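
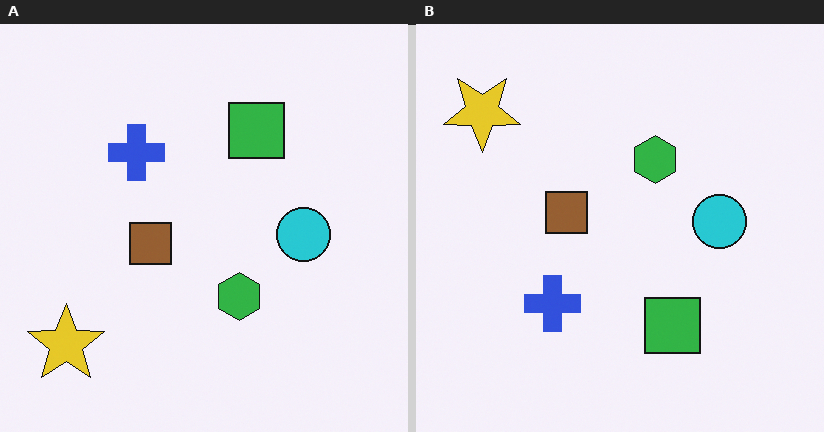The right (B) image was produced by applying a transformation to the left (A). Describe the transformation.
Flipped vertically (top ↔ bottom).

The yellow star is in the bottom-left of the left (A) image and the top-left of the right (B) — shapes on opposite sides of the horizontal midline have swapped in a mirror flip.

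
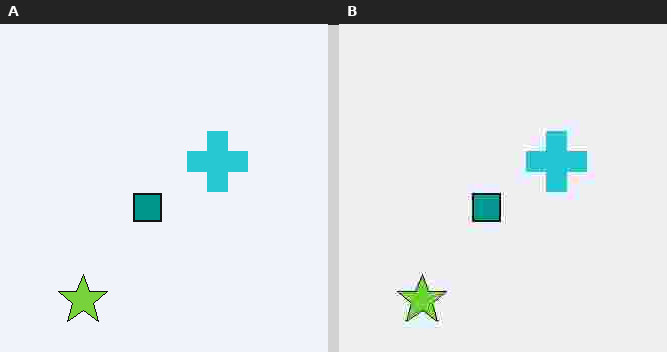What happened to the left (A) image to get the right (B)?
This is the original image degraded with heavy JPEG compression.

Blocky 8×8 compression artifacts appear around shape edges and the flat background shows ringing — characteristic JPEG degradation.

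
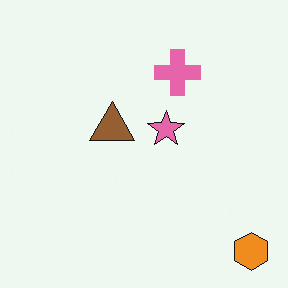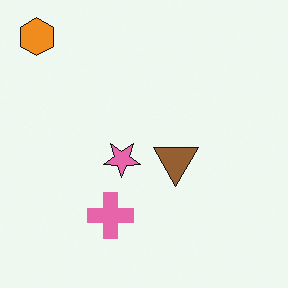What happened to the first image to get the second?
The transformation is: rotated 180°.

The orange hexagon sits in the bottom-right of the first image and the top-left of the second — consistent with a whole-image 180° rotation.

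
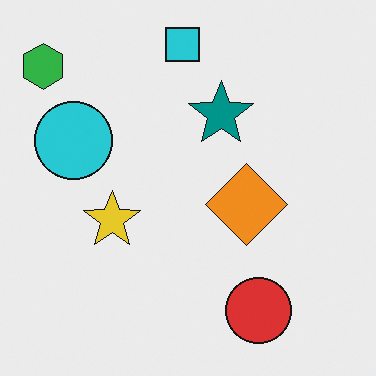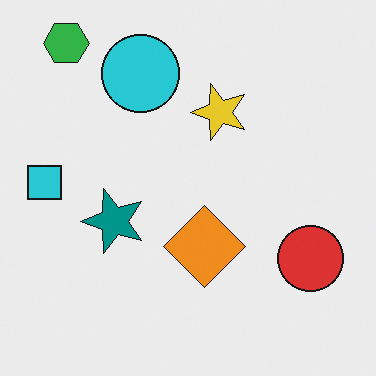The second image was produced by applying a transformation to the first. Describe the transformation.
The image was transposed (reflected across the top-left ↔ bottom-right diagonal).

Shapes have swapped their row and column positions — what was in the top-right is now in the bottom-left — a diagonal reflection.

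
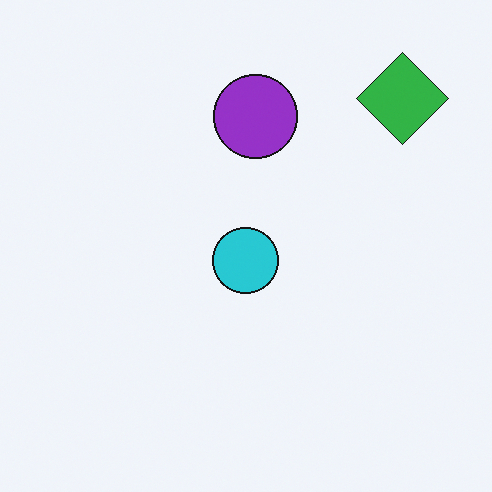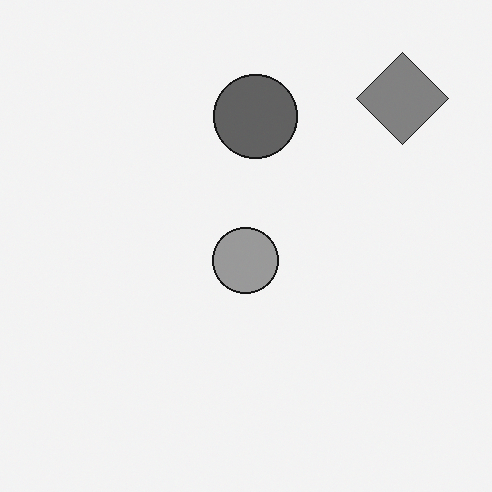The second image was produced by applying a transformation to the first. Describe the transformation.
This is the original image converted to grayscale.

All color is removed — every shape is now a shade of grey.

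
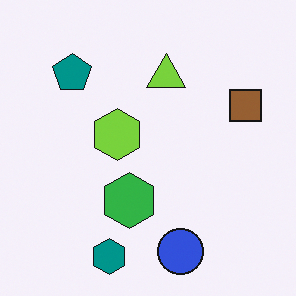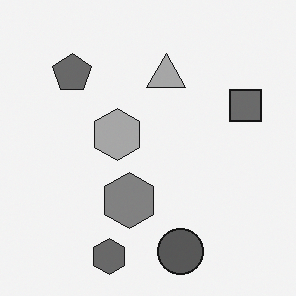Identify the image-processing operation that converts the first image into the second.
The image was converted to grayscale.

All color is removed — every shape is now a shade of grey.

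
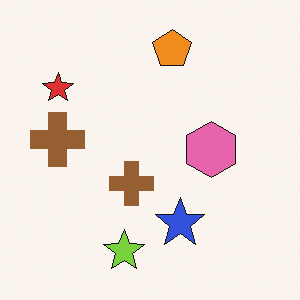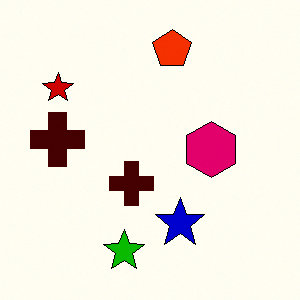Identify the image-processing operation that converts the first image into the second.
The second image is the first boosted in contrast.

Tones are pushed away from mid-grey across the whole image — a global contrast change.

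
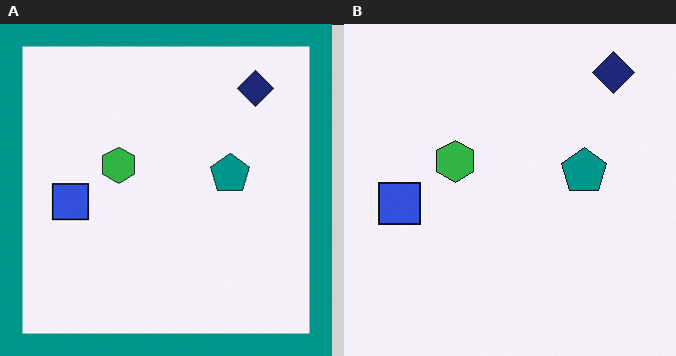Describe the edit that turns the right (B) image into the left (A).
The image was framed with a teal border.

A solid teal frame runs around the edge of the left (A) image, with the content slightly shrunk inside it.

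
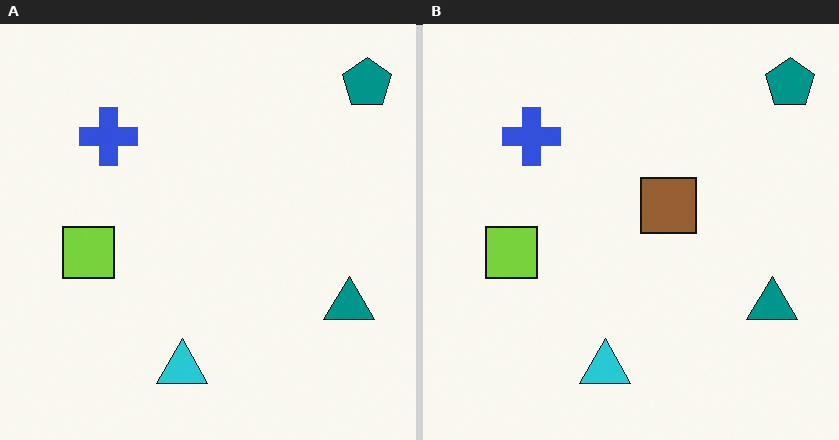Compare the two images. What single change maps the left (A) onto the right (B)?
Overlaid with an additional brown square.

A brown square appears in the right (B) image that is absent from the left (A).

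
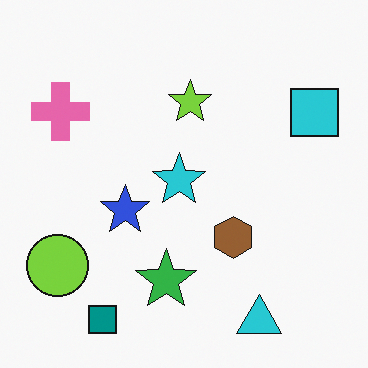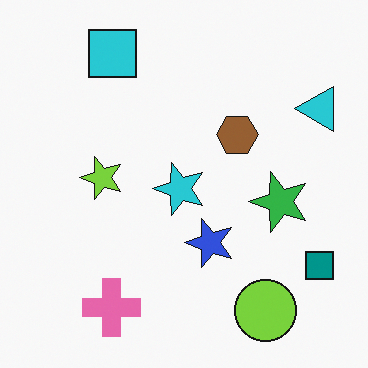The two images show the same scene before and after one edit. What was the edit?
It was rotated 90° counter-clockwise.

The teal square sits in the bottom-left of the first image and the bottom-right of the second — consistent with a whole-image 90° counter-clockwise rotation.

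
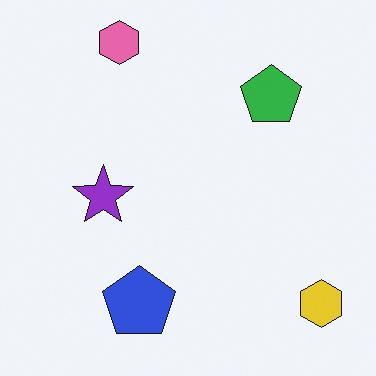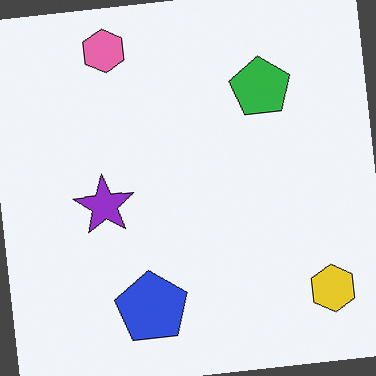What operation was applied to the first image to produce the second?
The transformation is: rotated counter-clockwise by a small amount.

Every shape is tilted by the same angle and the image corners show triangular fill wedges — a whole-image rotation by a non-right angle.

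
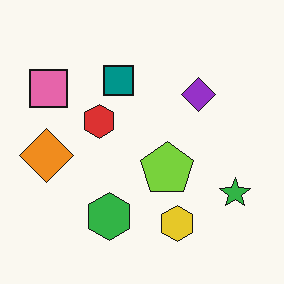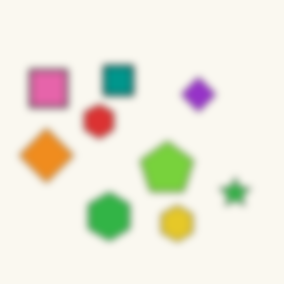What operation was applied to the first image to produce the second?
It was moderately blurred.

Shape edges and outlines are uniformly softened across the whole image.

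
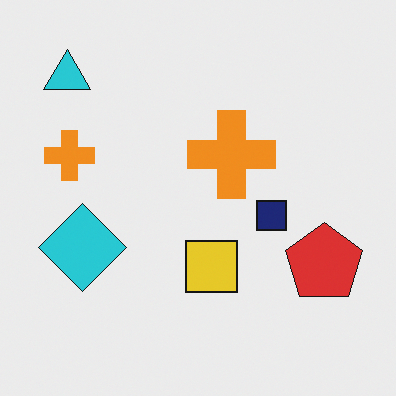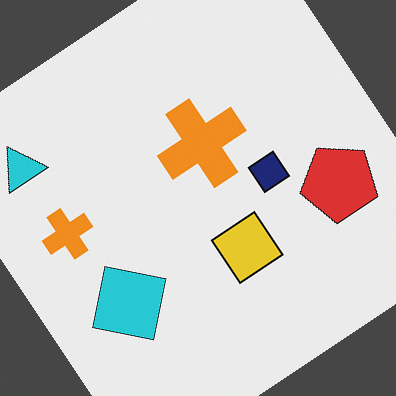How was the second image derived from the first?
This is the original image rotated counter-clockwise by a large amount — several tens of degrees.

Every shape is tilted by the same angle and the image corners show triangular fill wedges — a whole-image rotation by a non-right angle.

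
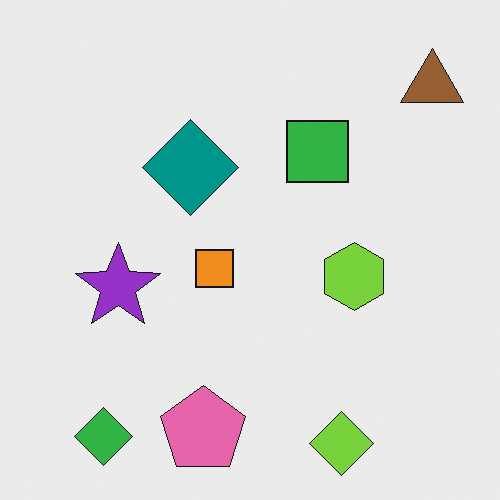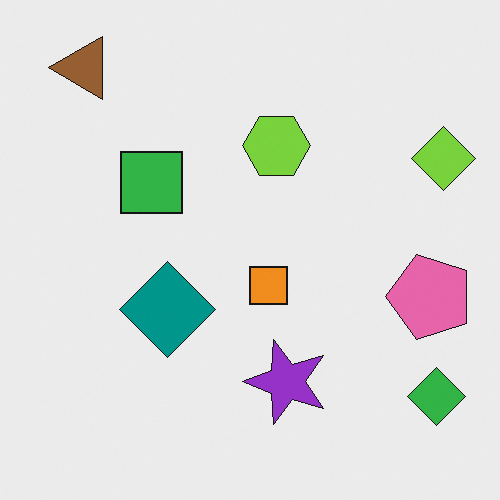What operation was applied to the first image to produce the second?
The second image is the first rotated 90° counter-clockwise.

The brown triangle sits in the top-right of the first image and the top-left of the second — consistent with a whole-image 90° counter-clockwise rotation.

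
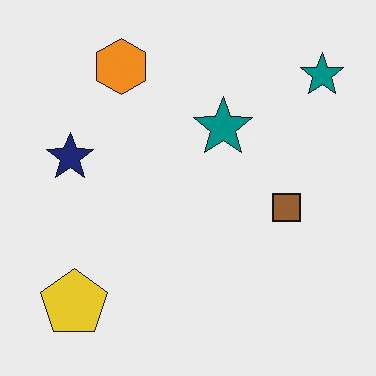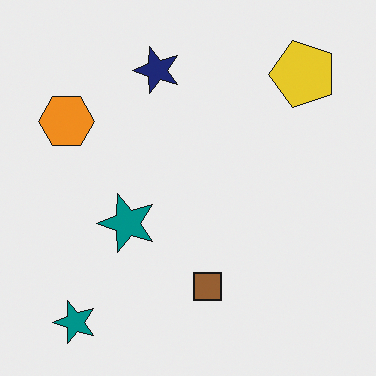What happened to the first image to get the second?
It was transposed (reflected across the top-left ↔ bottom-right diagonal).

Shapes have swapped their row and column positions — what was in the top-right is now in the bottom-left — a diagonal reflection.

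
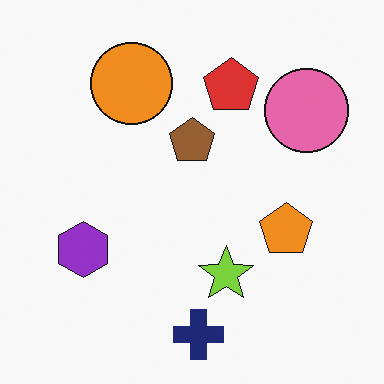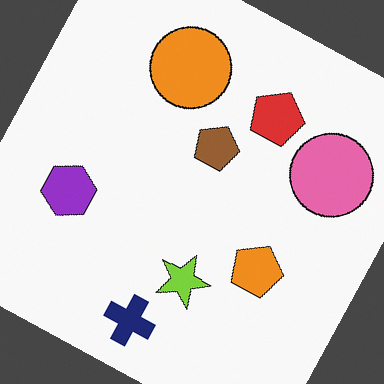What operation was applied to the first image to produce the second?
This is the original image rotated clockwise by a moderate amount.

Every shape is tilted by the same angle and the image corners show triangular fill wedges — a whole-image rotation by a non-right angle.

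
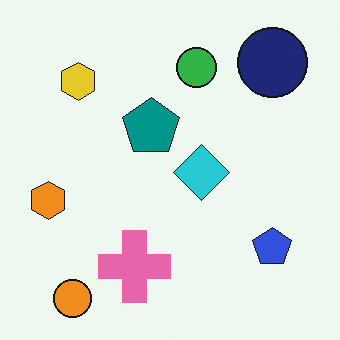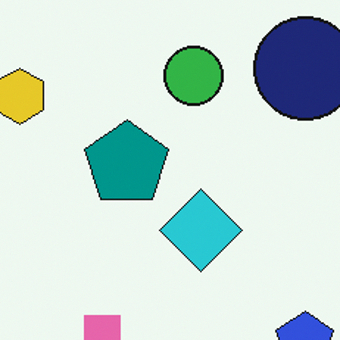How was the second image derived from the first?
Cropped slightly and scaled back up.

The visible shapes are larger and the field of view is narrower; shapes near the original edges may be partly or wholly outside the frame — a crop-and-rescale.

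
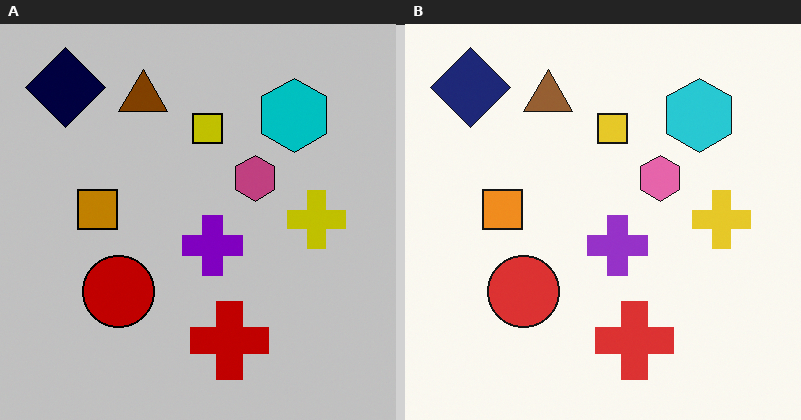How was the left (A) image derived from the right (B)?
The left (A) image is the right (B) aggressively posterized.

Each flat color has snapped to a coarser quantized level — most visibly, the near-white background has dropped to a flat grey.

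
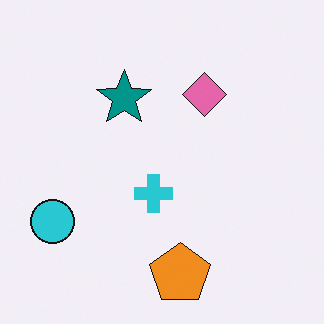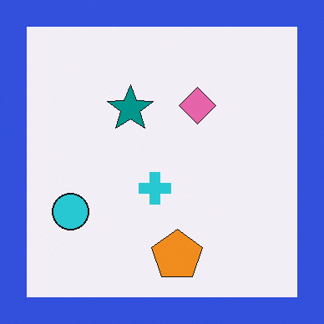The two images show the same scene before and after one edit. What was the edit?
It was framed with a blue border.

A solid blue frame runs around the edge of the second image, with the content slightly shrunk inside it.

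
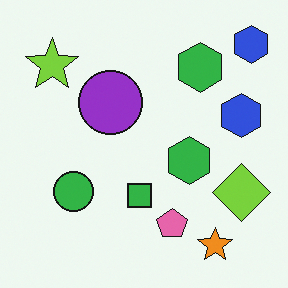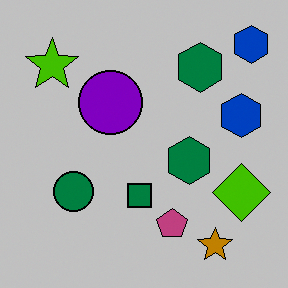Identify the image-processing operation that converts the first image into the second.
The second image is the first heavily posterized to just a handful of flat colors.

Each flat color has snapped to a coarser quantized level — most visibly, the near-white background has dropped to a flat grey.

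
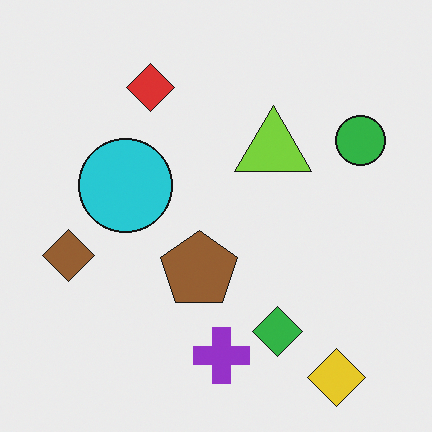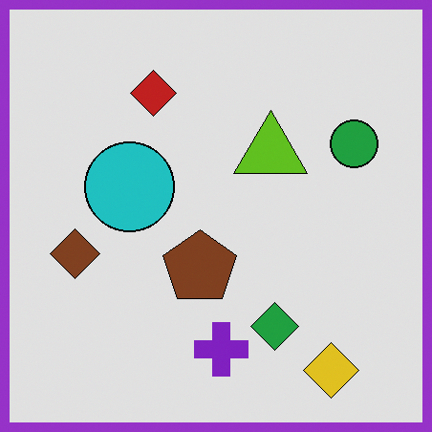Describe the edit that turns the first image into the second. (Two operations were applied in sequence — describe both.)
The second image is the first posterized to a reduced palette, then framed with a purple border.

Each flat color has snapped to a coarser quantized level — most visibly, the near-white background has dropped to a flat grey. A solid purple frame runs around the edge of the second image, with the content slightly shrunk inside it.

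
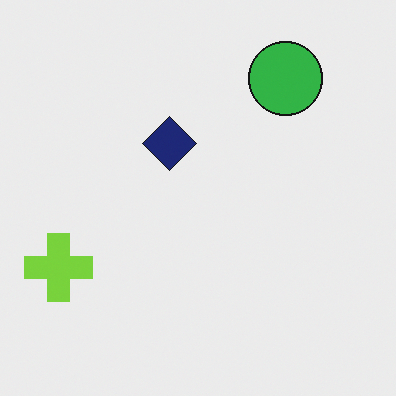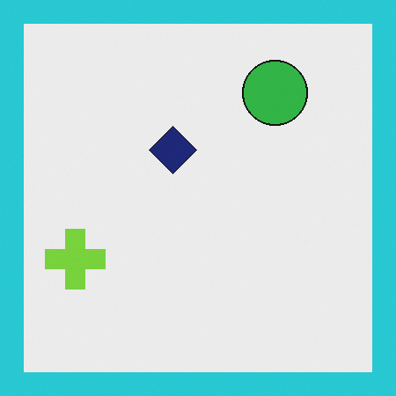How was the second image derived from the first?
The transformation is: framed with a cyan border.

A solid cyan frame runs around the edge of the second image, with the content slightly shrunk inside it.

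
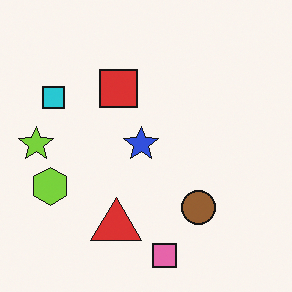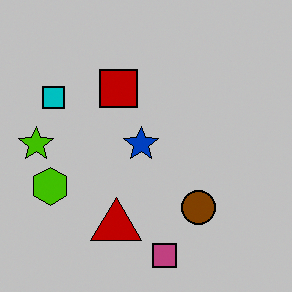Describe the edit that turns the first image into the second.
The transformation is: heavily posterized to just a handful of flat colors.

Each flat color has snapped to a coarser quantized level — most visibly, the near-white background has dropped to a flat grey.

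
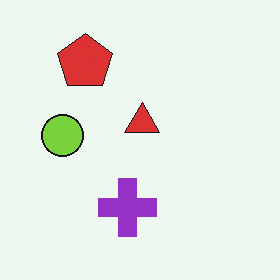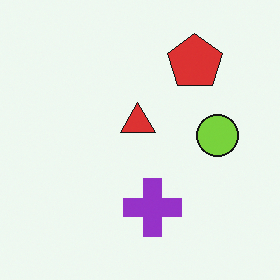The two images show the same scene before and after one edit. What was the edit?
It was flipped horizontally (left ↔ right).

The lime circle is in the left of the first image and the right of the second — shapes on opposite sides of the vertical midline have swapped in a mirror flip.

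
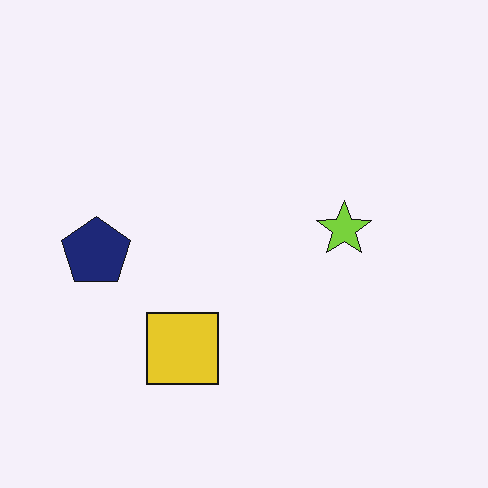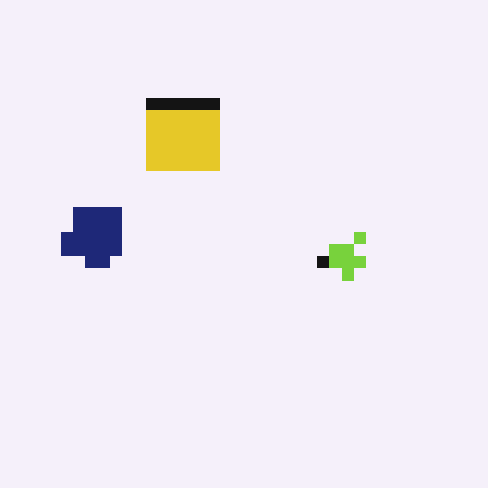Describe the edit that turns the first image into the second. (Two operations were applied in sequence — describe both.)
It was heavily pixelated into large blocks, then flipped vertically (top ↔ bottom).

Shapes are reduced to large square blocks; fine edges and outlines are lost — a downscale-then-upscale (mosaic) effect. The yellow square is in the bottom of the first image and the top of the second — shapes on opposite sides of the horizontal midline have swapped in a mirror flip.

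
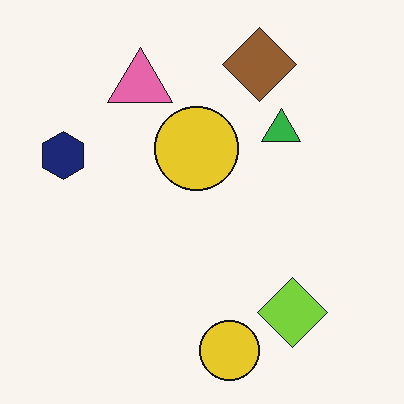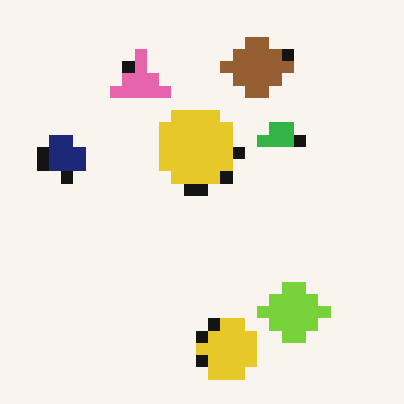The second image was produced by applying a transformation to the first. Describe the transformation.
Heavily pixelated into large blocks.

Shapes are reduced to large square blocks; fine edges and outlines are lost — a downscale-then-upscale (mosaic) effect.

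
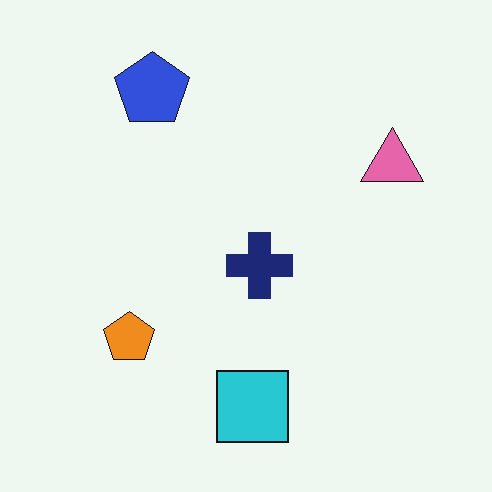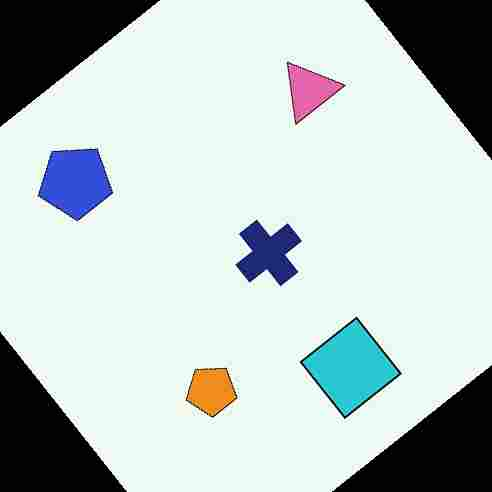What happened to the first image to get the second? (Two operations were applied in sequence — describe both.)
The transformation is: rotated counter-clockwise by a large amount — several tens of degrees, then degraded with heavy JPEG compression.

Every shape is tilted by the same angle and the image corners show triangular fill wedges — a whole-image rotation by a non-right angle. Blocky 8×8 compression artifacts appear around shape edges and the flat background shows ringing — characteristic JPEG degradation.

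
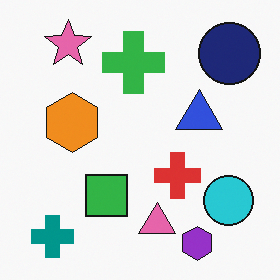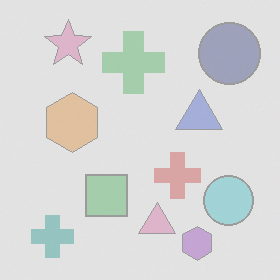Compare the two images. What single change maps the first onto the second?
Washed out (contrast reduced).

Tones are pushed toward mid-grey across the whole image — a global contrast change.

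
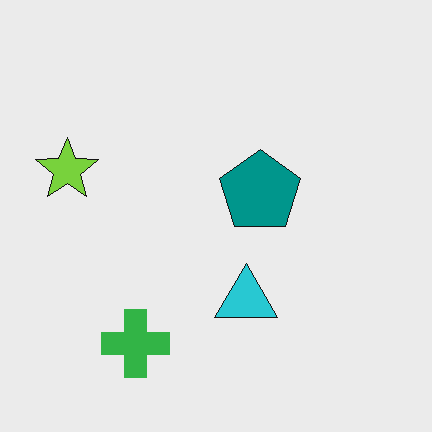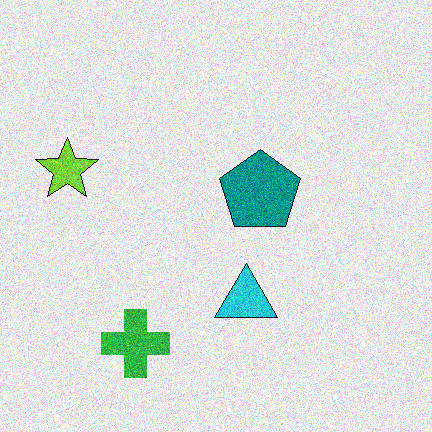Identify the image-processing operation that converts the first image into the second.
The transformation is: degraded with moderate additive noise.

Random speckle covers the whole image, including the flat background.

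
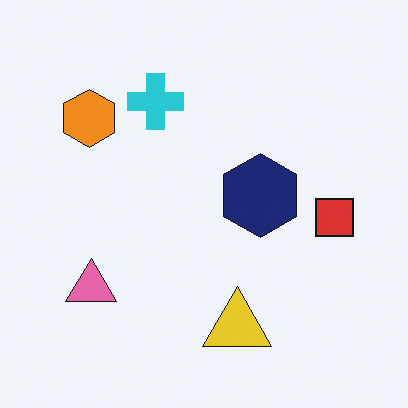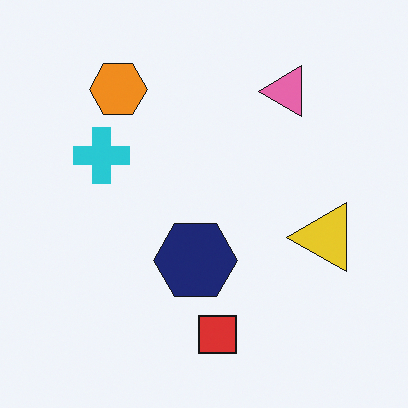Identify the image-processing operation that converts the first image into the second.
It was transposed (reflected across the top-left ↔ bottom-right diagonal).

Shapes have swapped their row and column positions — what was in the top-right is now in the bottom-left — a diagonal reflection.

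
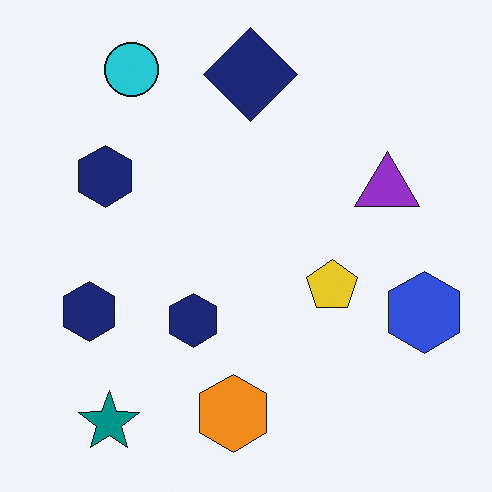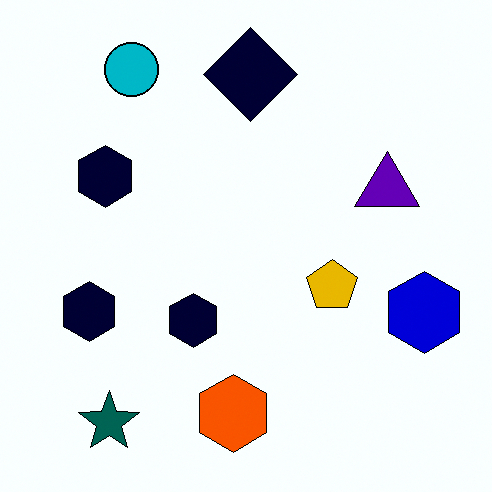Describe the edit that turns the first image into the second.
The second image is the first given much higher contrast.

Tones are pushed away from mid-grey across the whole image — a global contrast change.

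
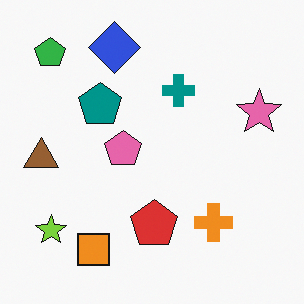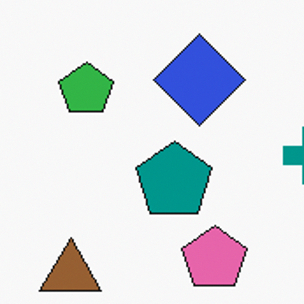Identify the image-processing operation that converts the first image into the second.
It was cropped to a noticeably smaller region and rescaled.

The visible shapes are larger and the field of view is narrower; shapes near the original edges may be partly or wholly outside the frame — a crop-and-rescale.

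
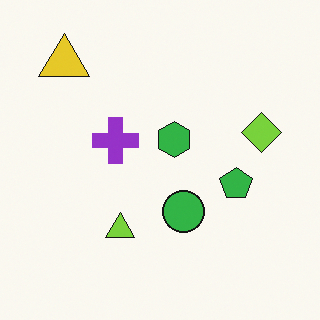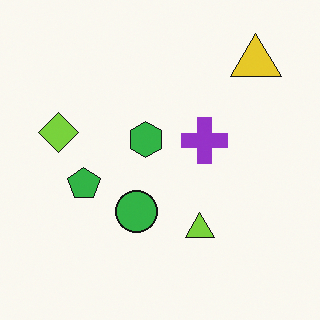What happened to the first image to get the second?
The image was flipped horizontally (left ↔ right).

The lime diamond is in the right of the first image and the left of the second — shapes on opposite sides of the vertical midline have swapped in a mirror flip.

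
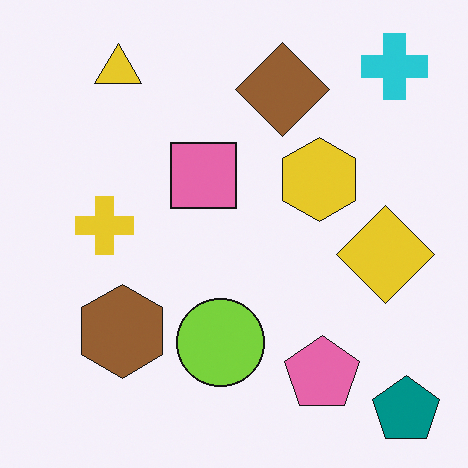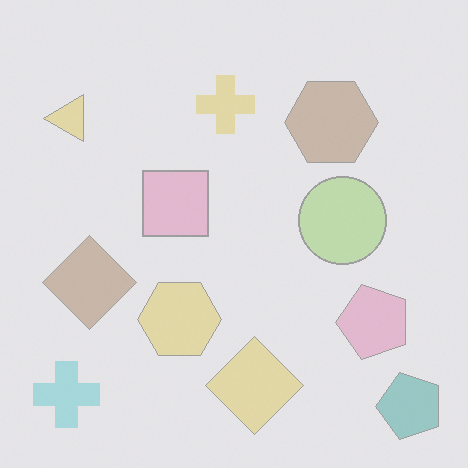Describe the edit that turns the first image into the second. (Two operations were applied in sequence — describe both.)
It was washed out (contrast reduced), then transposed (reflected across the top-left ↔ bottom-right diagonal).

Tones are pushed toward mid-grey across the whole image — a global contrast change. Shapes have swapped their row and column positions — what was in the top-right is now in the bottom-left — a diagonal reflection.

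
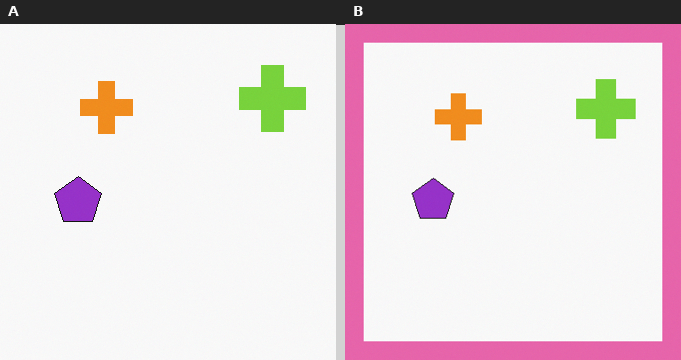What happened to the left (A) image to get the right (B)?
It was framed with a pink border.

A solid pink frame runs around the edge of the right (B) image, with the content slightly shrunk inside it.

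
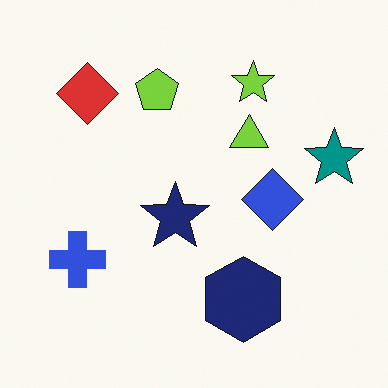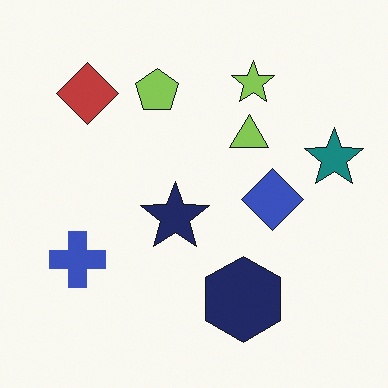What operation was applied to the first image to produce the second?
Slightly desaturated.

All colors are more muted and greyish — a global saturation change.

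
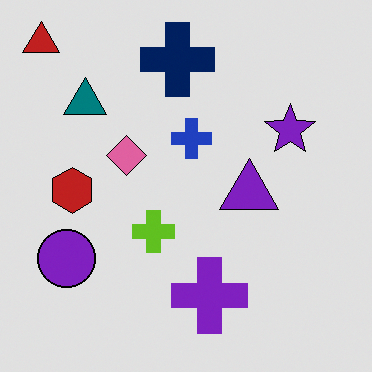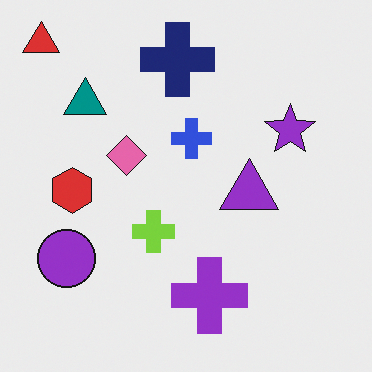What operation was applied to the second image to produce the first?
Moderately posterized.

Each flat color has snapped to a coarser quantized level — most visibly, the near-white background has dropped to a flat grey.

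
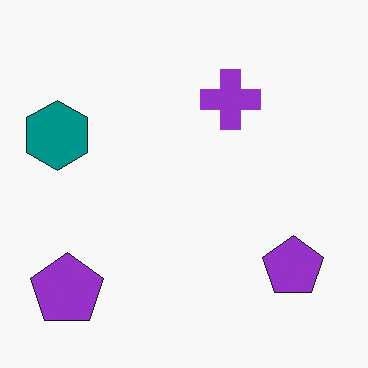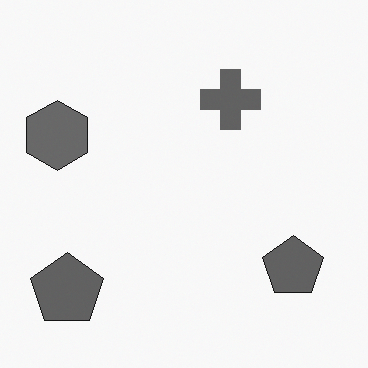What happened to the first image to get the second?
Converted to grayscale.

All color is removed — every shape is now a shade of grey.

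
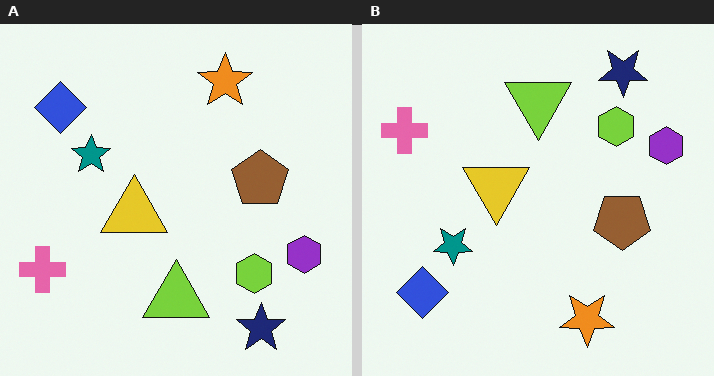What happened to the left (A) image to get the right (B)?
The right (B) image is the left (A) flipped vertically (top ↔ bottom).

The navy star is in the bottom-right of the left (A) image and the top-right of the right (B) — shapes on opposite sides of the horizontal midline have swapped in a mirror flip.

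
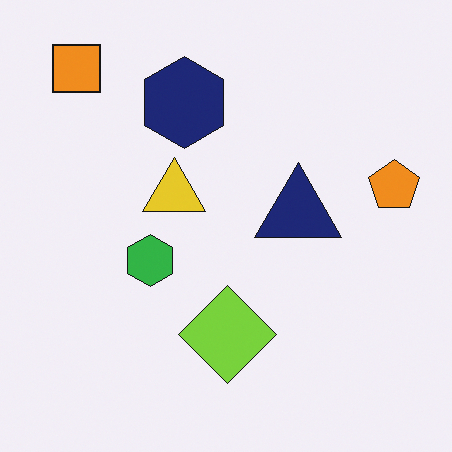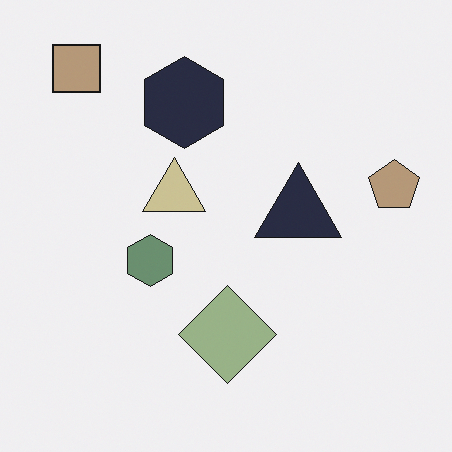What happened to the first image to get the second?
The second image is the first heavily desaturated.

All colors are more muted and greyish — a global saturation change.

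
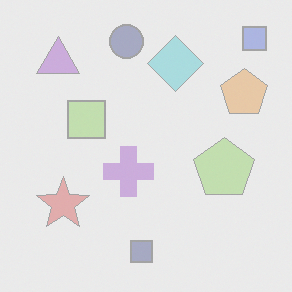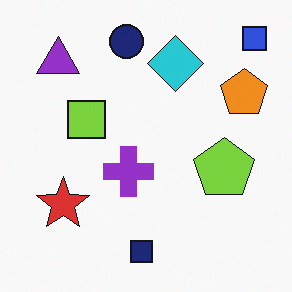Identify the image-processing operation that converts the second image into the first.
This is the original image given much lower contrast.

Tones are pushed toward mid-grey across the whole image — a global contrast change.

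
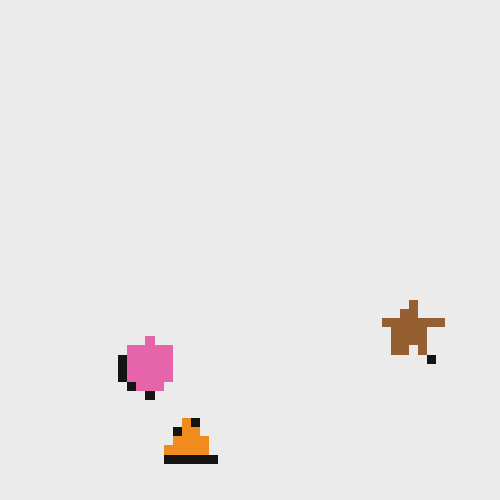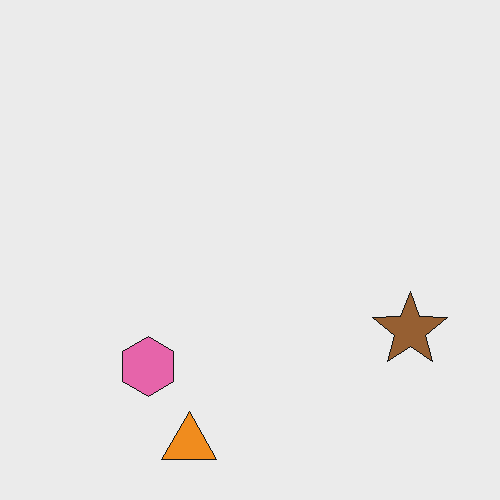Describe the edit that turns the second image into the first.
It was coarsely pixelated.

Shapes are reduced to large square blocks; fine edges and outlines are lost — a downscale-then-upscale (mosaic) effect.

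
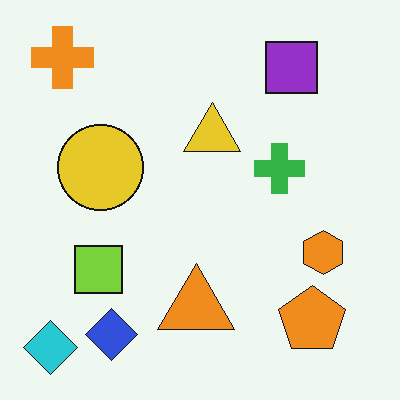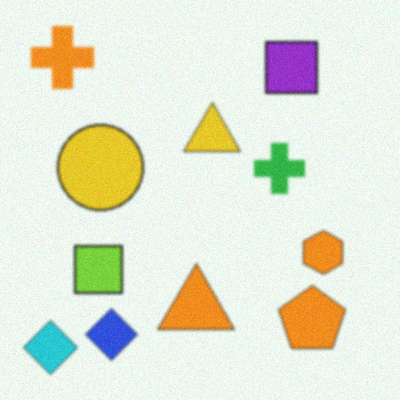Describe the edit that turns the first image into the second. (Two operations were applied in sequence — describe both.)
Slightly softened, then degraded with a light layer of grain.

Shape edges and outlines are uniformly softened across the whole image. Random speckle covers the whole image, including the flat background.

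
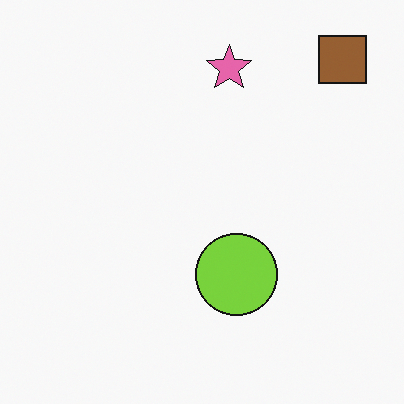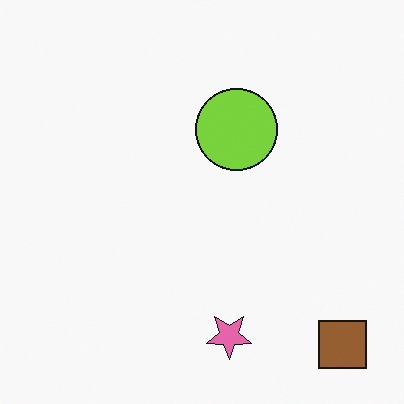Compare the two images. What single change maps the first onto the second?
The transformation is: flipped vertically (top ↔ bottom).

The brown square is in the top-right of the first image and the bottom-right of the second — shapes on opposite sides of the horizontal midline have swapped in a mirror flip.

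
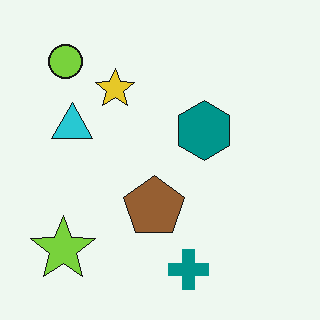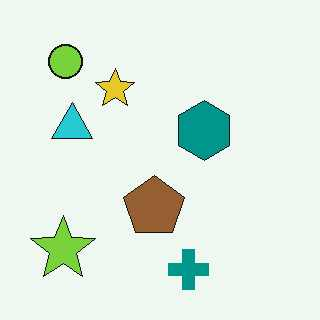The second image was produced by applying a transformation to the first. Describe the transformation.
It was JPEG-compressed with visible artifacts.

Blocky 8×8 compression artifacts appear around shape edges and the flat background shows ringing — characteristic JPEG degradation.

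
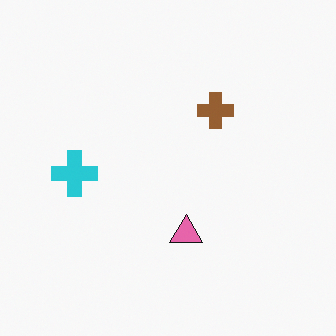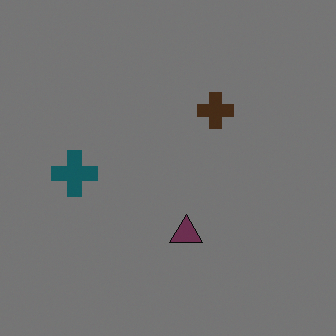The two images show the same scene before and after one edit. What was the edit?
This is the original image noticeably darkened.

Every pixel — background and shapes alike — is uniformly darkened.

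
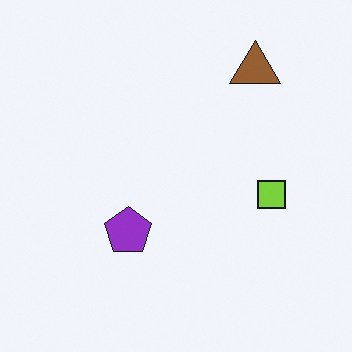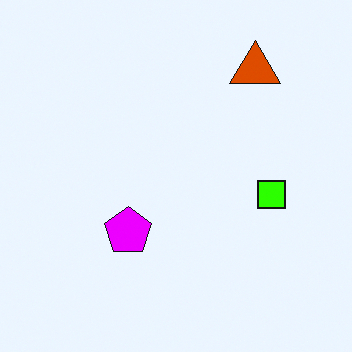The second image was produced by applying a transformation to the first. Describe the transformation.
The transformation is: made much more vivid (saturation change).

All colors are more vivid — a global saturation change.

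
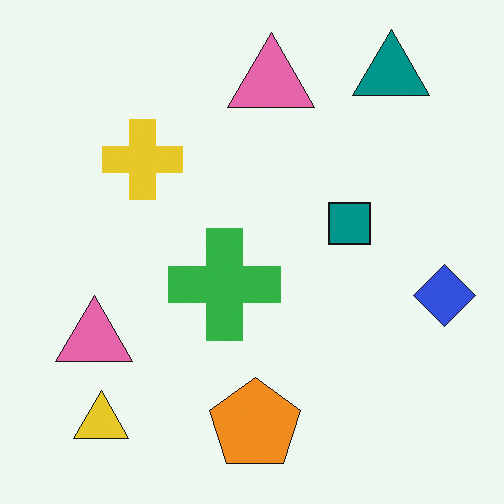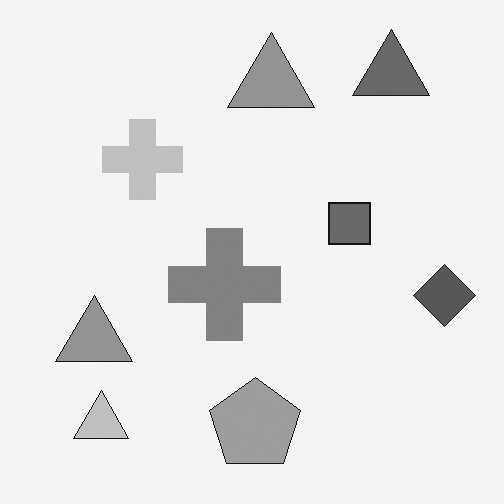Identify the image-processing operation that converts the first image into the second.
It was converted to grayscale.

All color is removed — every shape is now a shade of grey.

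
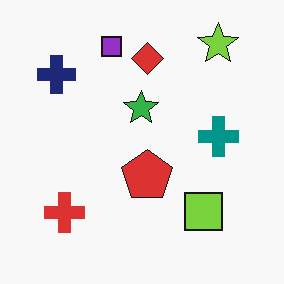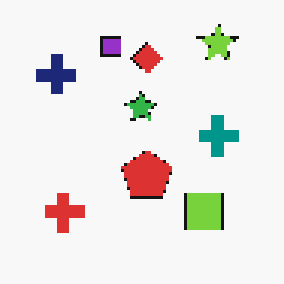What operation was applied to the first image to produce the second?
The transformation is: mildly pixelated.

Shapes are reduced to large square blocks; fine edges and outlines are lost — a downscale-then-upscale (mosaic) effect.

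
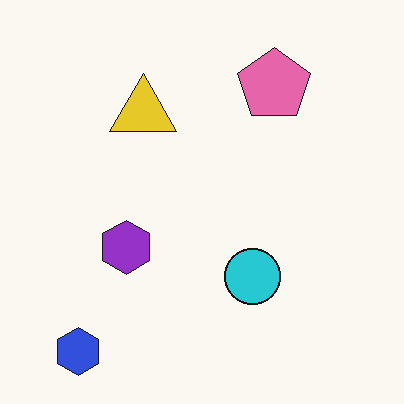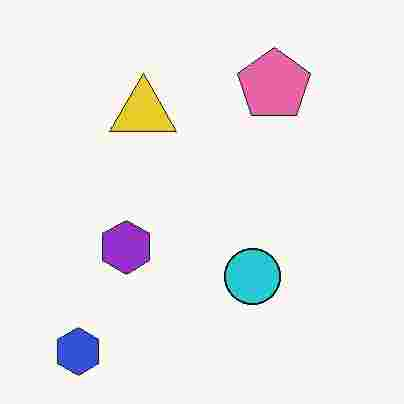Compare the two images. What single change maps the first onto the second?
This is the original image heavily JPEG-compressed with obvious blocking artifacts.

Blocky 8×8 compression artifacts appear around shape edges and the flat background shows ringing — characteristic JPEG degradation.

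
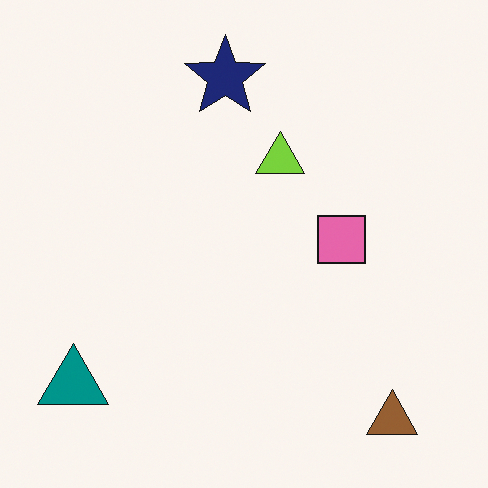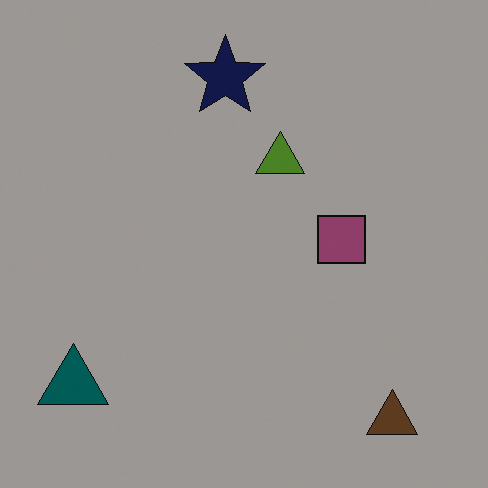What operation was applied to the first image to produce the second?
Noticeably darkened.

Every pixel — background and shapes alike — is uniformly darkened.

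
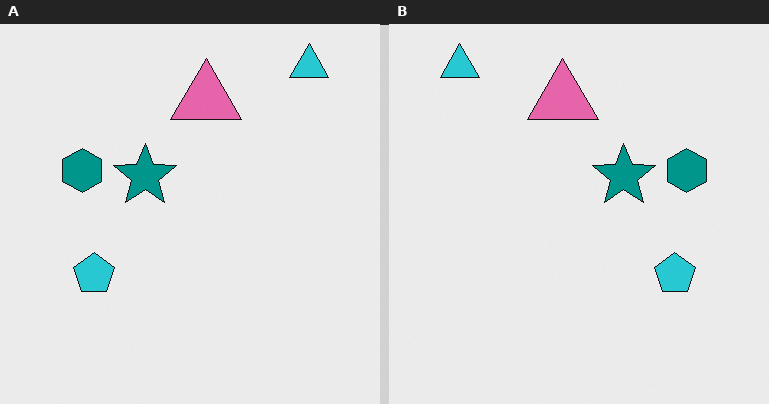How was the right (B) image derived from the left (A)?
The transformation is: flipped horizontally (left ↔ right).

The cyan triangle is in the top-right of the left (A) image and the top-left of the right (B) — shapes on opposite sides of the vertical midline have swapped in a mirror flip.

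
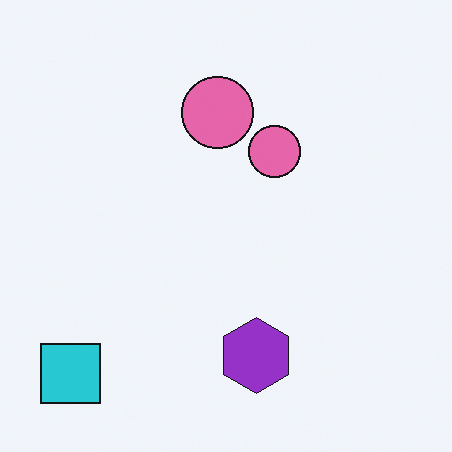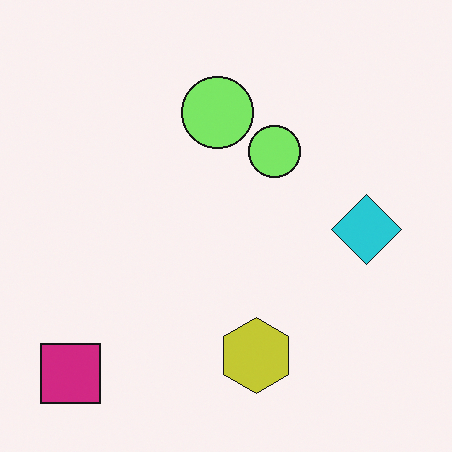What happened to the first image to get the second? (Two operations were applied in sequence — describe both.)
It was hue-shifted by a moderate amount, then overlaid with an additional cyan diamond.

Every shape's color has rotated by the same amount around the hue wheel — a uniform hue shift. A cyan diamond appears in the second image that is absent from the first.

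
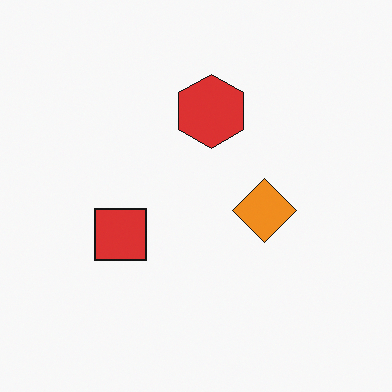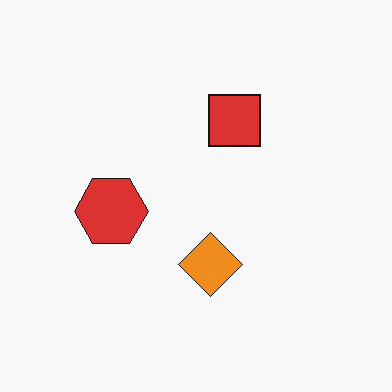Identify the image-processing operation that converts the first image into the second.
The transformation is: transposed (reflected across the top-left ↔ bottom-right diagonal).

Shapes have swapped their row and column positions — what was in the top-right is now in the bottom-left — a diagonal reflection.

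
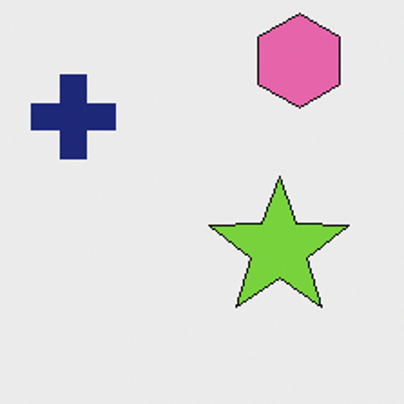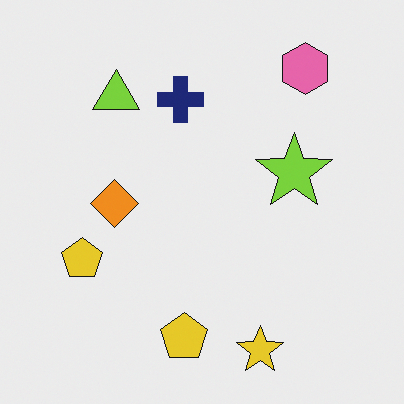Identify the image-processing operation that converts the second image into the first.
The first image is the second cropped tightly and scaled back up.

The visible shapes are larger and the field of view is narrower; shapes near the original edges may be partly or wholly outside the frame — a crop-and-rescale.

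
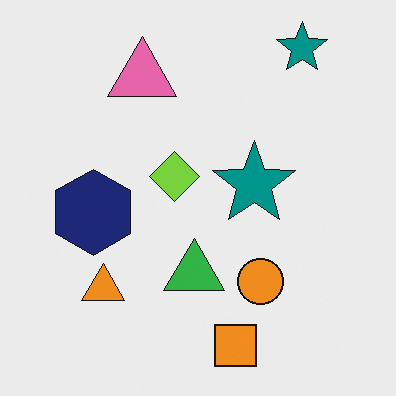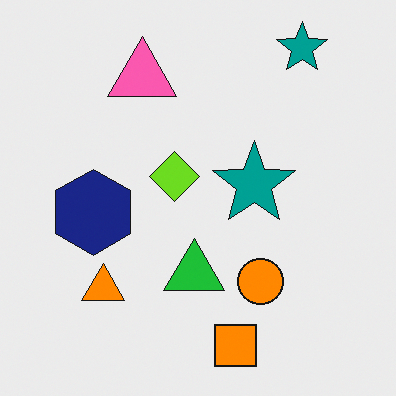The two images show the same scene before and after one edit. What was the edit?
The transformation is: slightly oversaturated.

All colors are more vivid — a global saturation change.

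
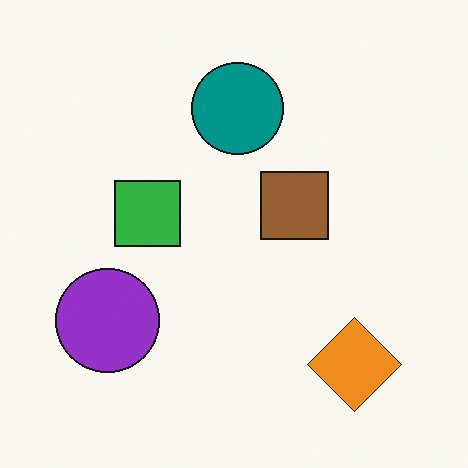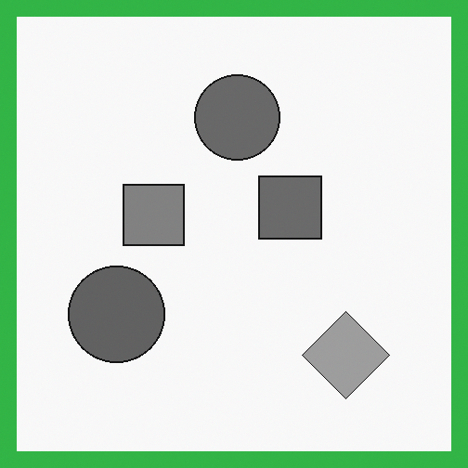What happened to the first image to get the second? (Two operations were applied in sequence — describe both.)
The second image is the first converted to grayscale, then framed with a green border.

All color is removed — every shape is now a shade of grey. A solid green frame runs around the edge of the second image, with the content slightly shrunk inside it.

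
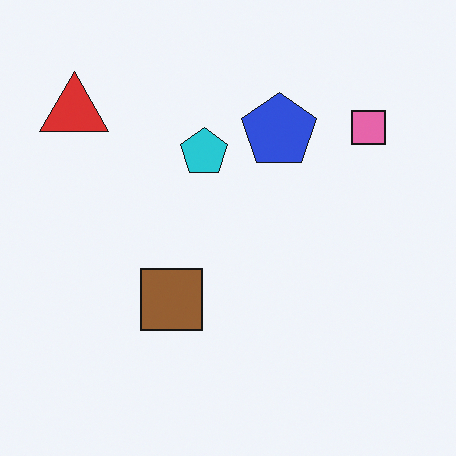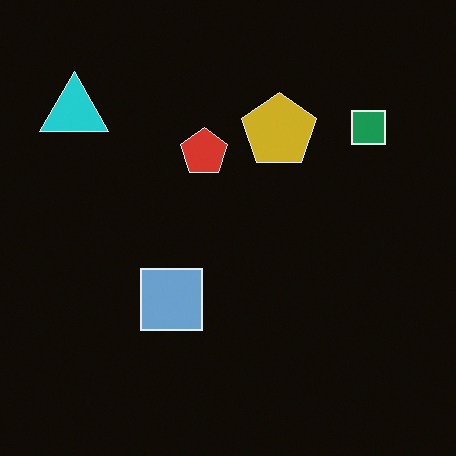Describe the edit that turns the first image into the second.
It was color-inverted (negative).

The light background has become dark and every shape's color is its complement — a photographic negative.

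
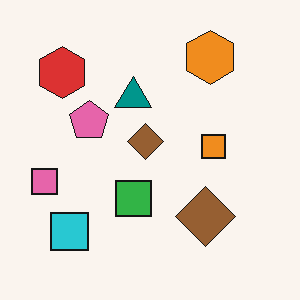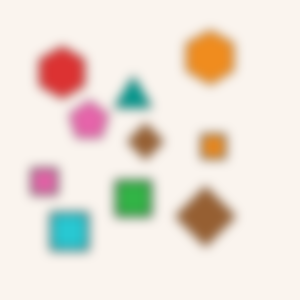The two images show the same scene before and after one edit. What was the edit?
The second image is the first heavily blurred.

Shape edges and outlines are uniformly softened across the whole image.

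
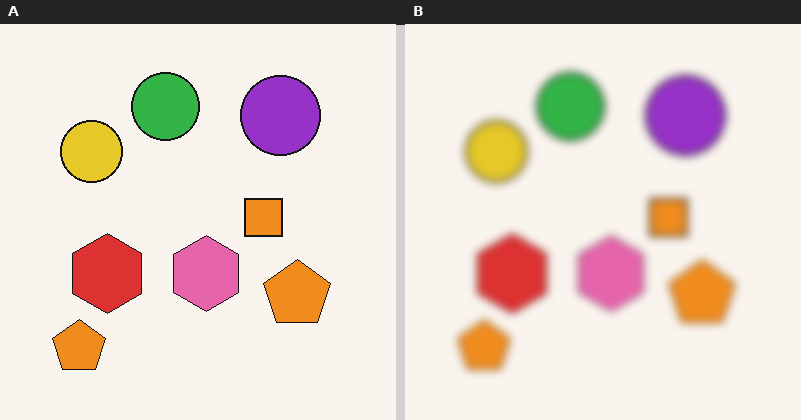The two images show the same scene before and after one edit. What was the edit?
It was noticeably gaussian-blurred.

Shape edges and outlines are uniformly softened across the whole image.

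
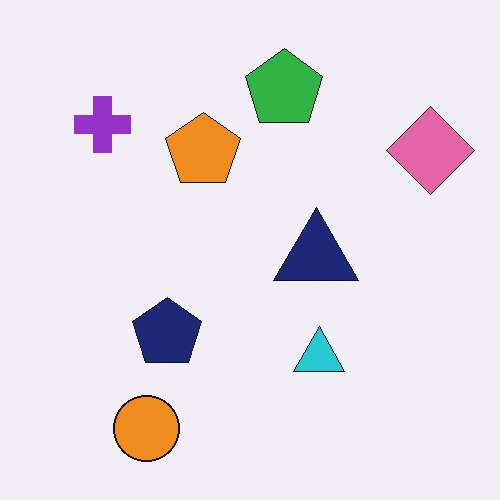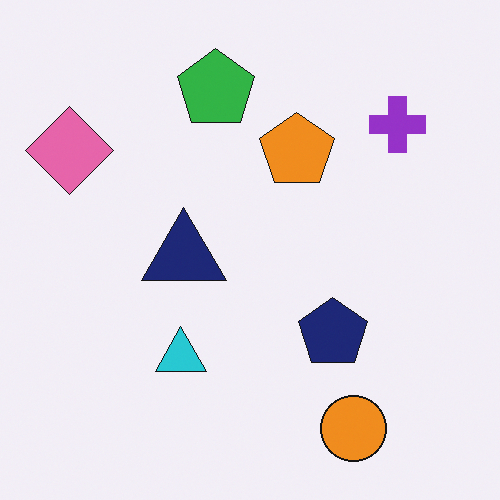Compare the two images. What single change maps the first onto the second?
It was flipped horizontally (left ↔ right).

The pink diamond is in the top-right of the first image and the top-left of the second — shapes on opposite sides of the vertical midline have swapped in a mirror flip.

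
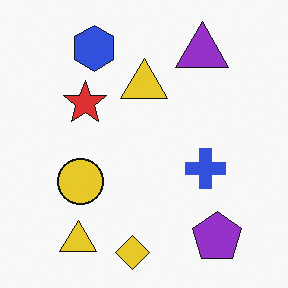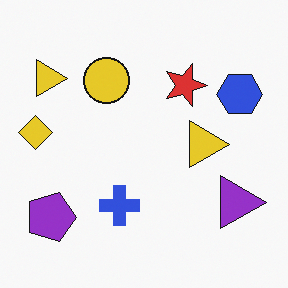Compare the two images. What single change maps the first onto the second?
This is the original image rotated 90° clockwise.

The purple pentagon sits in the bottom-right of the first image and the bottom-left of the second — consistent with a whole-image 90° clockwise rotation.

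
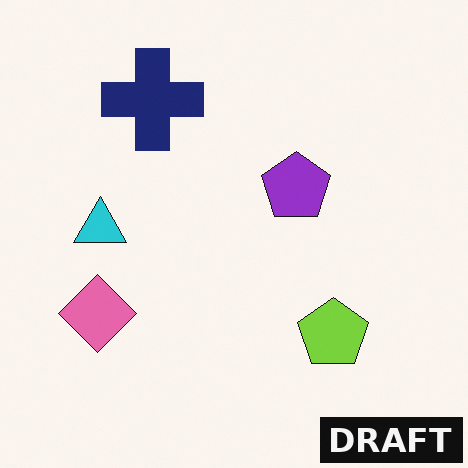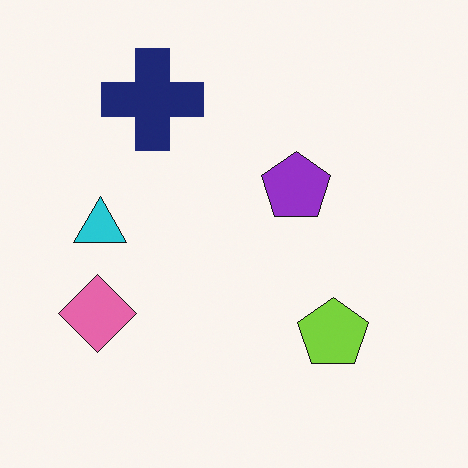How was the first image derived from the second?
Watermarked with the text "DRAFT" in the lower-right corner.

A dark label reading "DRAFT" appears in the lower-right corner.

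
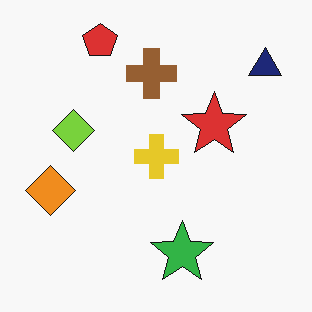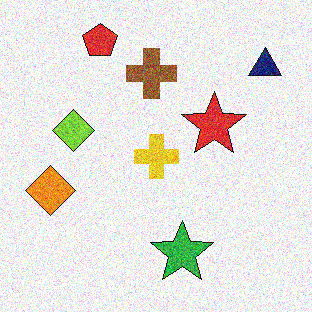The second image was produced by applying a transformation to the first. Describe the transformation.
The transformation is: degraded with a thick layer of grain.

Random speckle covers the whole image, including the flat background.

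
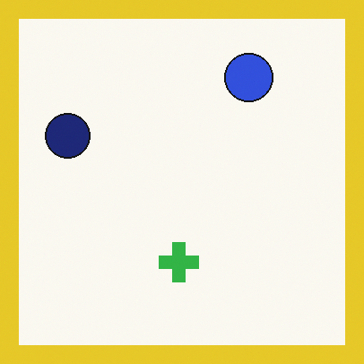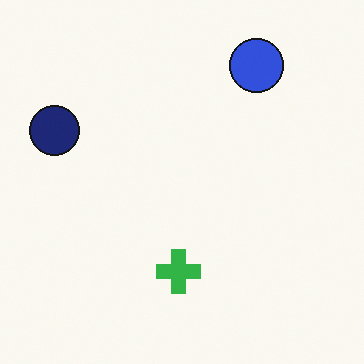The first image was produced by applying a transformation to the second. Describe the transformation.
The first image is the second framed with a yellow border.

A solid yellow frame runs around the edge of the first image, with the content slightly shrunk inside it.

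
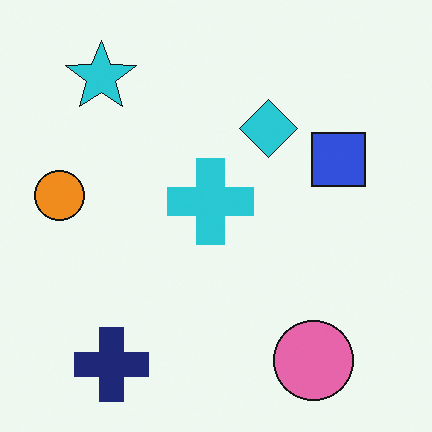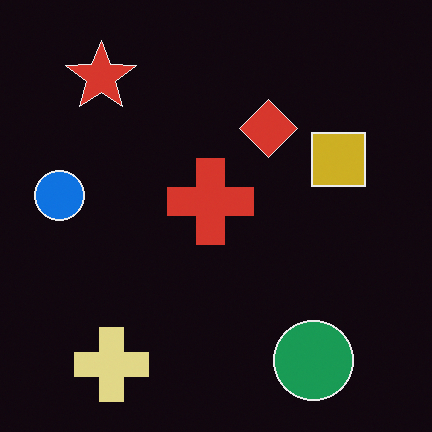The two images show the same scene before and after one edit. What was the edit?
Color-inverted (negative).

The light background has become dark and every shape's color is its complement — a photographic negative.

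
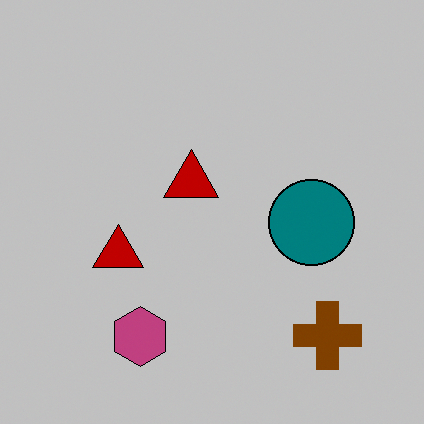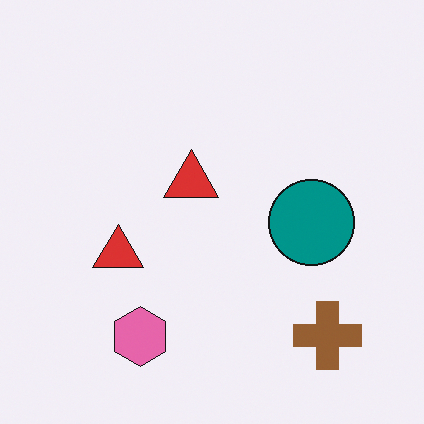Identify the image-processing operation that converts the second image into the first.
It was aggressively posterized.

Each flat color has snapped to a coarser quantized level — most visibly, the near-white background has dropped to a flat grey.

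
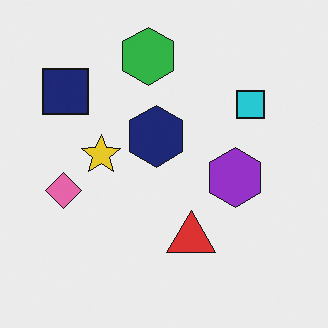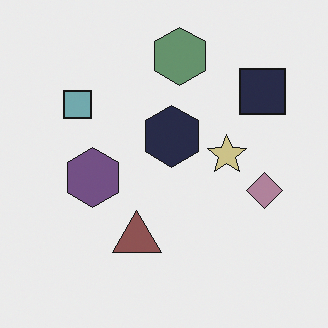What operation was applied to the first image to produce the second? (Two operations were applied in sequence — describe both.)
It was heavily desaturated, then flipped horizontally (left ↔ right).

All colors are more muted and greyish — a global saturation change. The pink diamond is in the left of the first image and the right of the second — shapes on opposite sides of the vertical midline have swapped in a mirror flip.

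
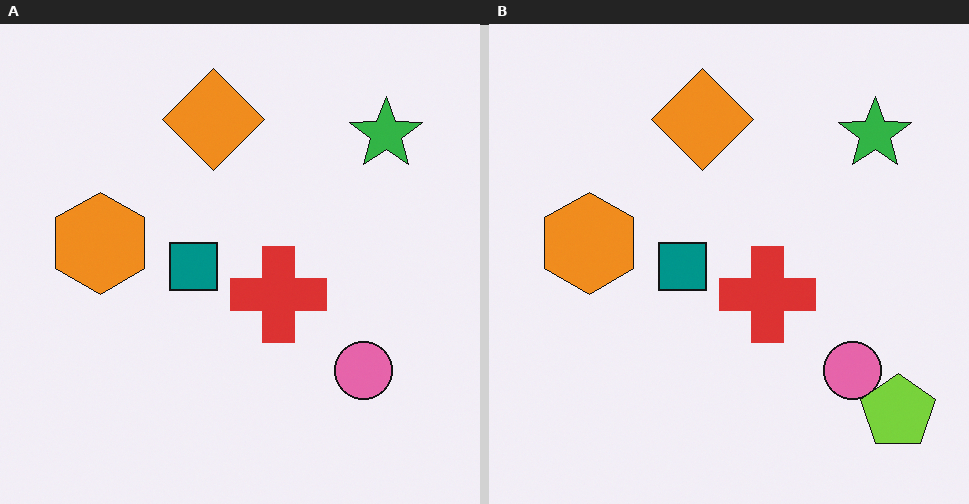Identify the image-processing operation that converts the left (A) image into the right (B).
It was overlaid with an additional lime pentagon.

A lime pentagon appears in the right (B) image that is absent from the left (A).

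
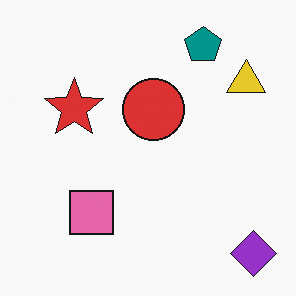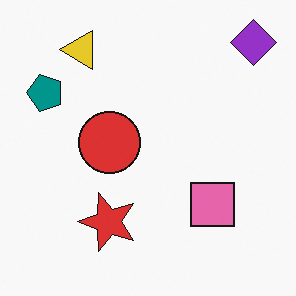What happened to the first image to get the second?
It was rotated 90° counter-clockwise.

The purple diamond sits in the bottom-right of the first image and the top-right of the second — consistent with a whole-image 90° counter-clockwise rotation.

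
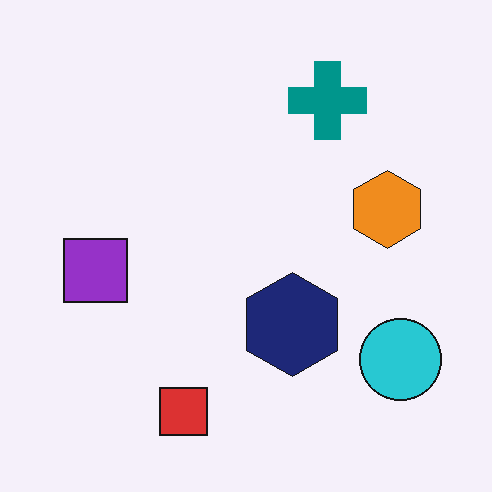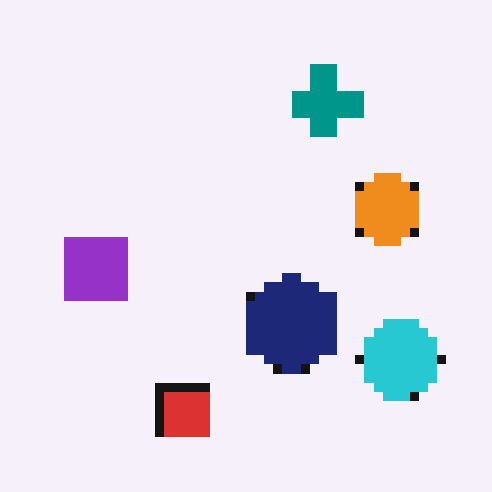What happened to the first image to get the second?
The transformation is: coarsely pixelated.

Shapes are reduced to large square blocks; fine edges and outlines are lost — a downscale-then-upscale (mosaic) effect.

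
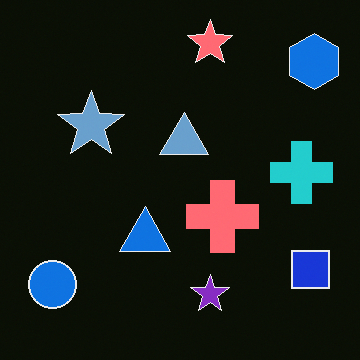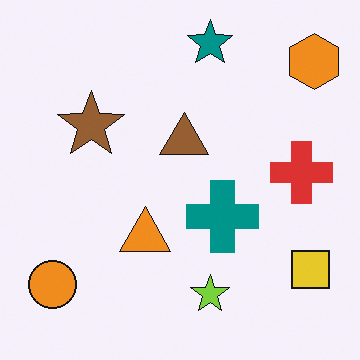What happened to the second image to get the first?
It was color-inverted (negative).

The light background has become dark and every shape's color is its complement — a photographic negative.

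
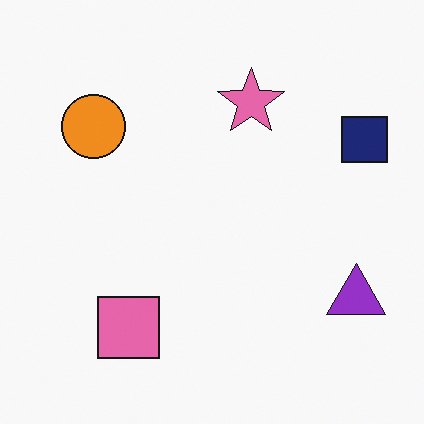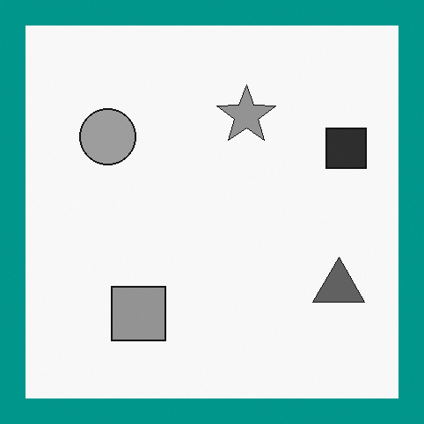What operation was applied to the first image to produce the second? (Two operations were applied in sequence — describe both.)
Converted to grayscale, then framed with a teal border.

All color is removed — every shape is now a shade of grey. A solid teal frame runs around the edge of the second image, with the content slightly shrunk inside it.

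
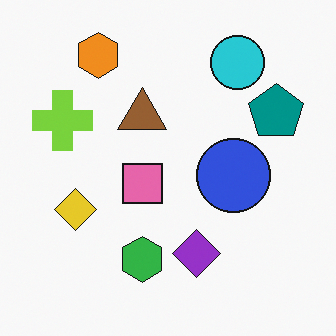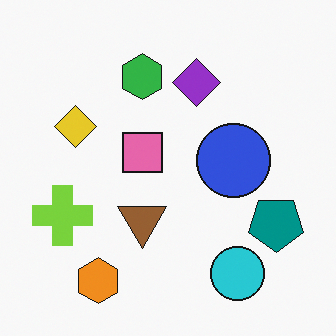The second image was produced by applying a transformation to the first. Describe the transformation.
The second image is the first flipped vertically (top ↔ bottom).

The orange hexagon is in the top-left of the first image and the bottom-left of the second — shapes on opposite sides of the horizontal midline have swapped in a mirror flip.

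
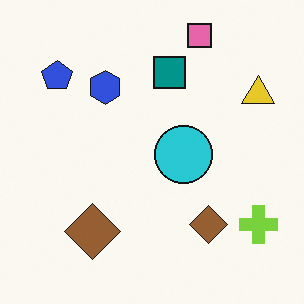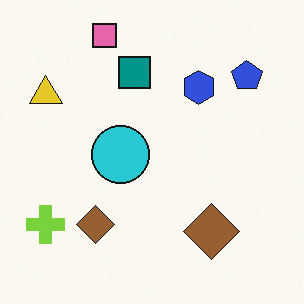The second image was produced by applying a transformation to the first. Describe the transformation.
Flipped horizontally (left ↔ right).

The lime cross is in the bottom-right of the first image and the bottom-left of the second — shapes on opposite sides of the vertical midline have swapped in a mirror flip.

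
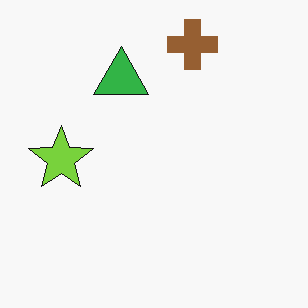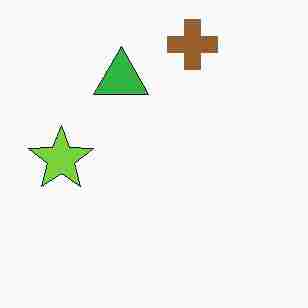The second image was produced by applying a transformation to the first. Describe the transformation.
Heavily JPEG-compressed with obvious blocking artifacts.

Blocky 8×8 compression artifacts appear around shape edges and the flat background shows ringing — characteristic JPEG degradation.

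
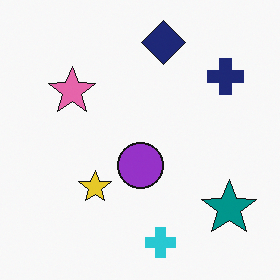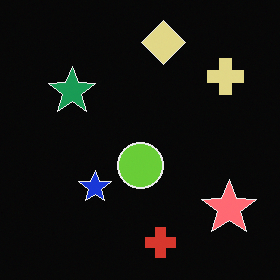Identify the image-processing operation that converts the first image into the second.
Color-inverted (negative).

The light background has become dark and every shape's color is its complement — a photographic negative.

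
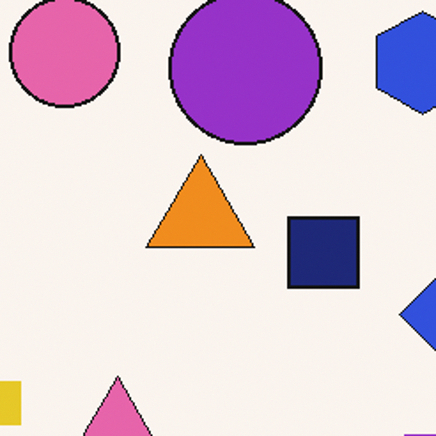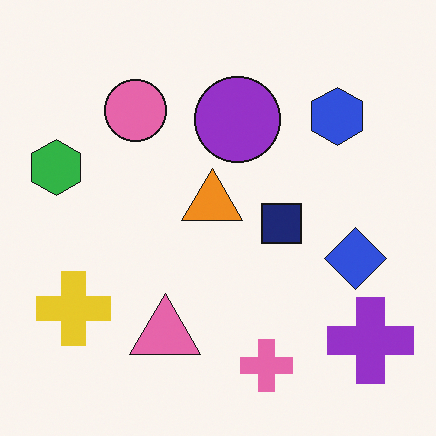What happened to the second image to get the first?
The first image is the second cropped tightly and scaled back up.

The visible shapes are larger and the field of view is narrower; shapes near the original edges may be partly or wholly outside the frame — a crop-and-rescale.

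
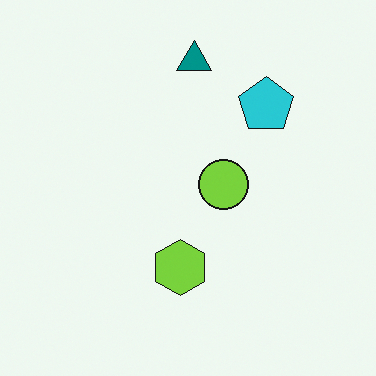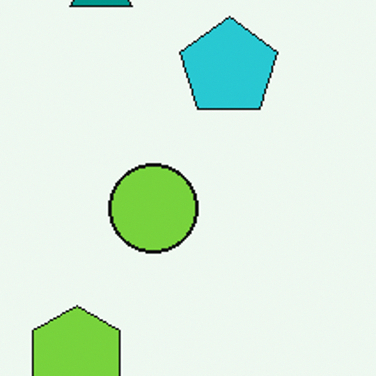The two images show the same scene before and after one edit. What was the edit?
The second image is the first cropped to a noticeably smaller region and rescaled.

The visible shapes are larger and the field of view is narrower; shapes near the original edges may be partly or wholly outside the frame — a crop-and-rescale.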